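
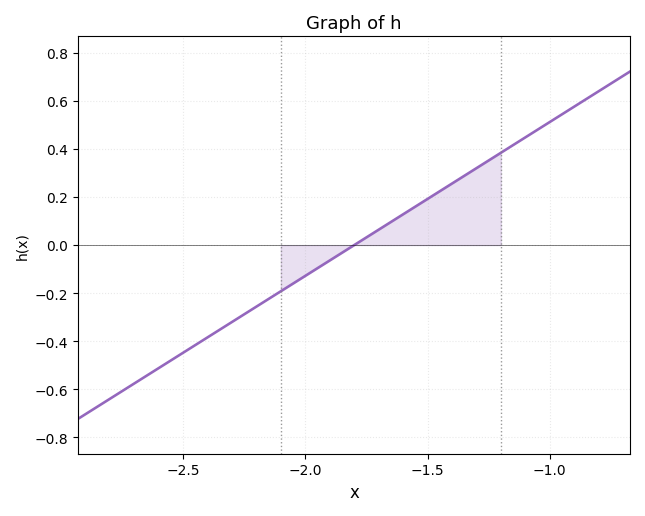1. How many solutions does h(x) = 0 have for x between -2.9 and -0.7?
1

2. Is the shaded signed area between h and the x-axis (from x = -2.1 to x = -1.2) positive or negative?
positive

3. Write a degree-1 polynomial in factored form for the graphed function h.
y = 0.64(x + 1.8)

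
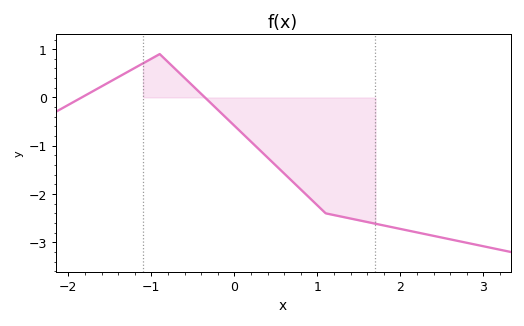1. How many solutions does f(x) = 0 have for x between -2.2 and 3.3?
2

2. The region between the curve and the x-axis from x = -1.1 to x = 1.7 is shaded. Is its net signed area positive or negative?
negative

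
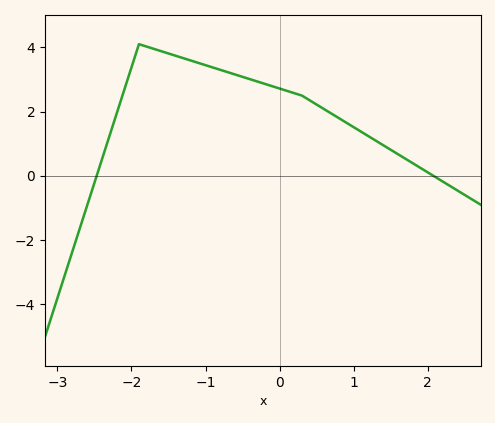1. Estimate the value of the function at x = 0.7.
2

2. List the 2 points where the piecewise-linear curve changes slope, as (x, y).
(-1.9, 4.1); (0.3, 2.5)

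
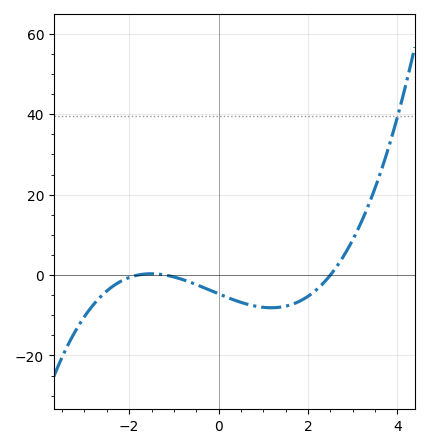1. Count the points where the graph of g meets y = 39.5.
1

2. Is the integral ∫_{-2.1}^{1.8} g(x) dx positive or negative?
negative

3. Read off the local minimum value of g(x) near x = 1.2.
-8.14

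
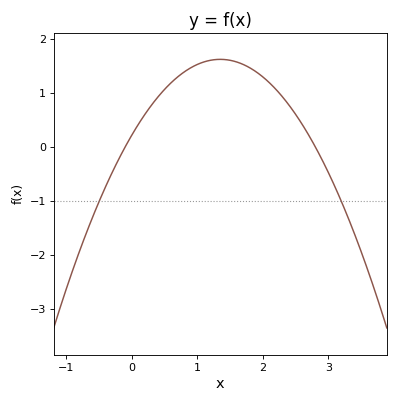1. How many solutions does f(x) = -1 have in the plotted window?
2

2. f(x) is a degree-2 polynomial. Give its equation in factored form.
y = -0.77(x + 0.1)(x - 2.8)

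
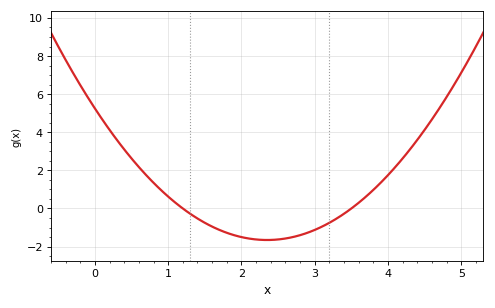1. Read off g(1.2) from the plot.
0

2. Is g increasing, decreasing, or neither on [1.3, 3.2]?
neither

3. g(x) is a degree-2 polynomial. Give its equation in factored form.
y = 1.25(x - 1.2)(x - 3.5)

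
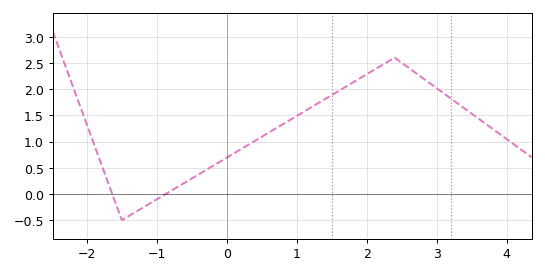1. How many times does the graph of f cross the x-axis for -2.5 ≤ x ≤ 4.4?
2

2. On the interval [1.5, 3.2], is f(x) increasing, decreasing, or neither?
neither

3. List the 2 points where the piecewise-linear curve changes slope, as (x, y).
(-1.5, -0.5); (2.4, 2.6)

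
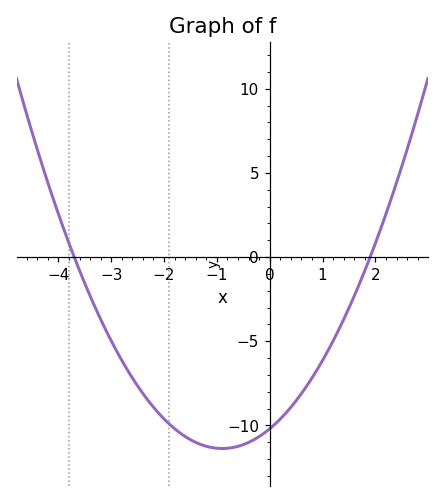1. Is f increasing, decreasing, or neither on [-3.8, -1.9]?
decreasing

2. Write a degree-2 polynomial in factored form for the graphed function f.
y = 1.45(x + 3.7)(x - 1.9)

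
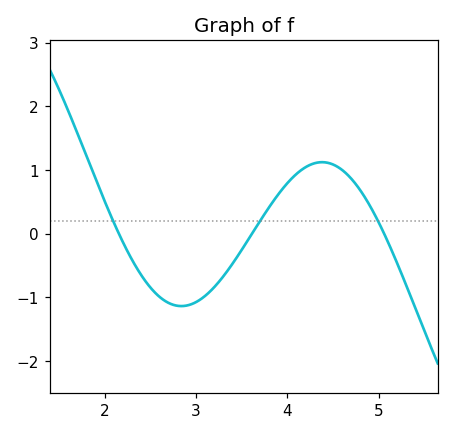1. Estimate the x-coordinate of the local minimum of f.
2.8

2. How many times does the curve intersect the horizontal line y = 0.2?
3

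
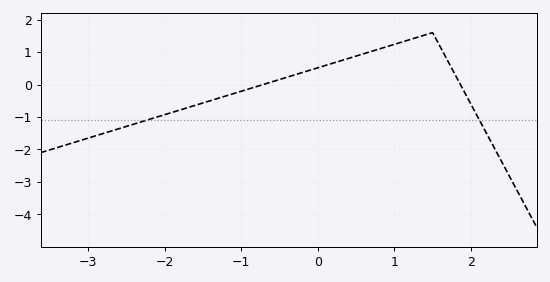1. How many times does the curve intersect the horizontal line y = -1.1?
2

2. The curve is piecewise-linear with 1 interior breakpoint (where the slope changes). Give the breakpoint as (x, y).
(1.5, 1.6)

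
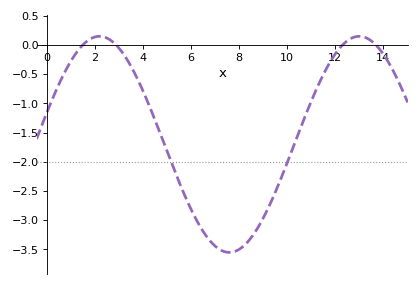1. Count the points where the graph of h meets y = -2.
2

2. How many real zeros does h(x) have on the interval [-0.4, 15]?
4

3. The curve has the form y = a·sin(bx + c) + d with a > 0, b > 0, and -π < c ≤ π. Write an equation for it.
y = 1.85sin(0.58x + 0.3) - 1.7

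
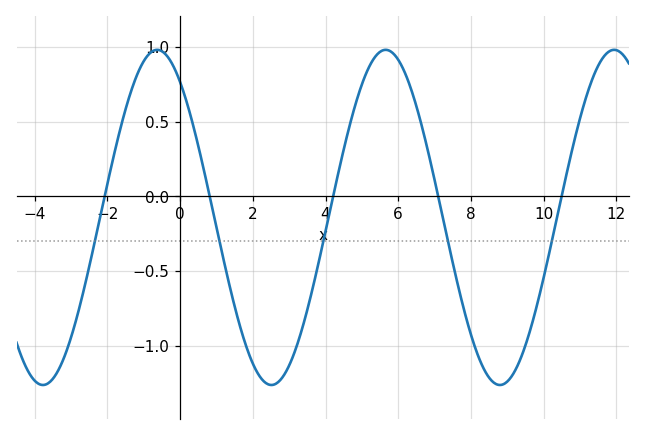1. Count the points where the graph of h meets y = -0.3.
5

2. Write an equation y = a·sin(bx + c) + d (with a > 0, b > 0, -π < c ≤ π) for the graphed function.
y = 1.12sin(1x + 2.2) - 0.14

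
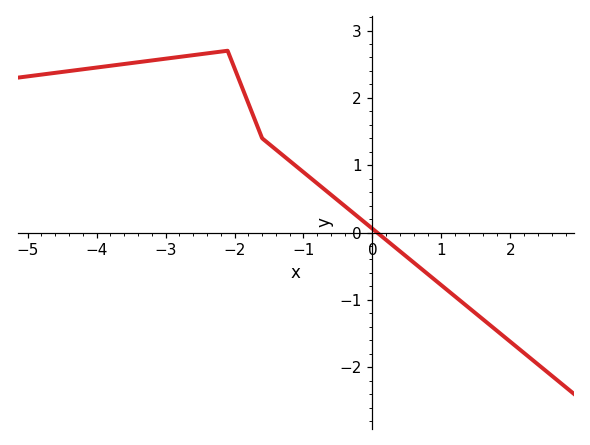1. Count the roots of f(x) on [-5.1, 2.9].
1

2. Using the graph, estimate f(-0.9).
0.8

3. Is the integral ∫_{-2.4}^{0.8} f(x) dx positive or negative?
positive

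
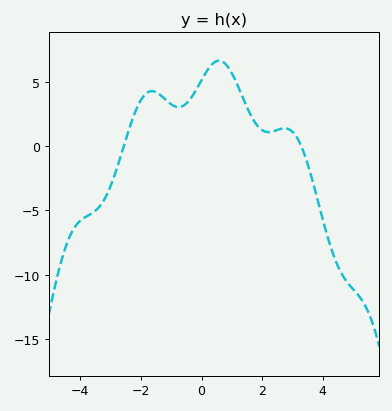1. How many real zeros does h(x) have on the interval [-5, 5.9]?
2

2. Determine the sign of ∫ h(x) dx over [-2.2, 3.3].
positive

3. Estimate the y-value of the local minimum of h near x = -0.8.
3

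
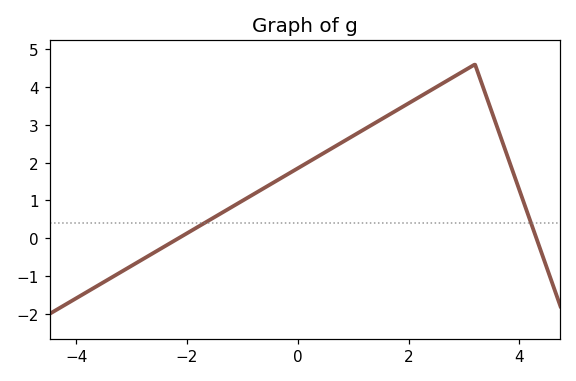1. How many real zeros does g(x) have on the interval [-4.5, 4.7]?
2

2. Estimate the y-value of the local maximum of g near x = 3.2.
4.6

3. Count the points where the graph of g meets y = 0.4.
2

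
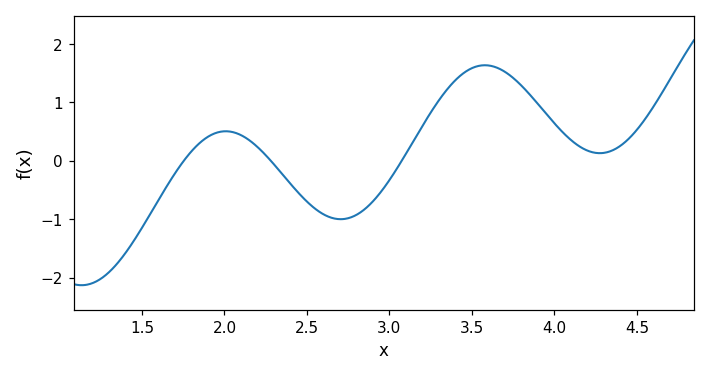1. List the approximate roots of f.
1.75, 2.28, 3.07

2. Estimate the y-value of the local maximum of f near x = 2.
0.506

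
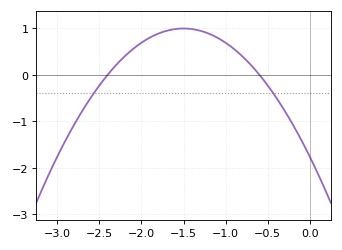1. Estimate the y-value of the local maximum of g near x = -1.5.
1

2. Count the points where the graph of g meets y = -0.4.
2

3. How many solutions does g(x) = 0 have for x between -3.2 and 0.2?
2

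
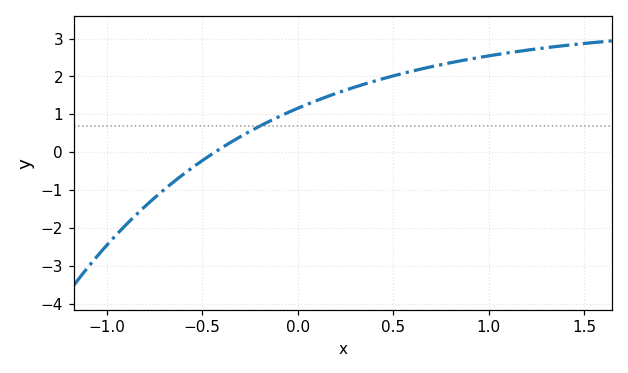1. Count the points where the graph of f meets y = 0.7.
1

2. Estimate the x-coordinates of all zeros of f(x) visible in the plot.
-0.435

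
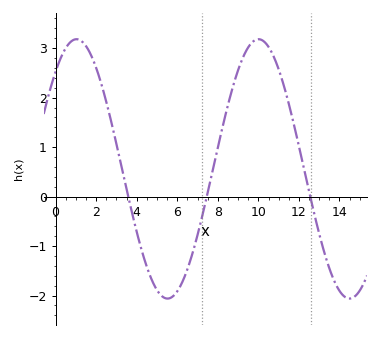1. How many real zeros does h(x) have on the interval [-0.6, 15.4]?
3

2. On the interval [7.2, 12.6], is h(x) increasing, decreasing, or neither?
neither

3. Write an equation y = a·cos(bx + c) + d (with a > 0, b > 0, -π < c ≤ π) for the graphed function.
y = 2.62cos(0.7x - 0.72) + 0.56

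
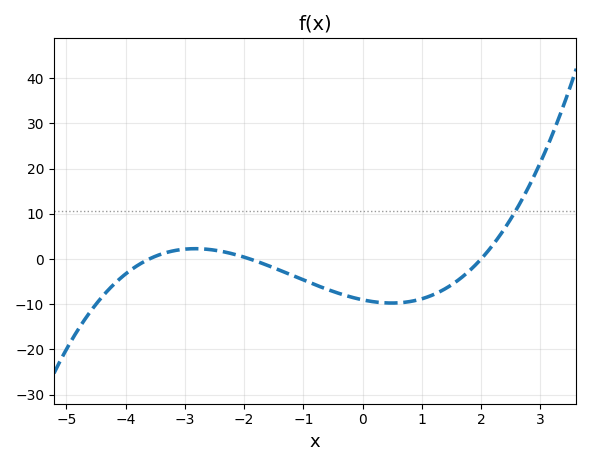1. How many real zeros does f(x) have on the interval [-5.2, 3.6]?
3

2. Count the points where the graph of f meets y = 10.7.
1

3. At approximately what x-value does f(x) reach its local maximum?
-2.8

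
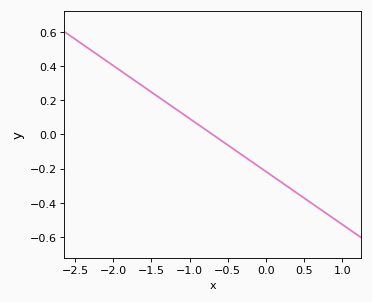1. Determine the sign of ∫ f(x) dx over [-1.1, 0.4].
negative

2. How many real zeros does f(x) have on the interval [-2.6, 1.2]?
1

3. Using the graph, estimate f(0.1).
-0.24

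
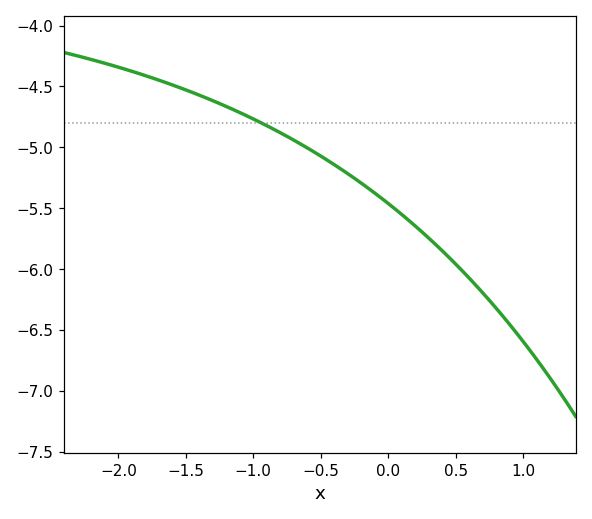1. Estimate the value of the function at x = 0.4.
-5.85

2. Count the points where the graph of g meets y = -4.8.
1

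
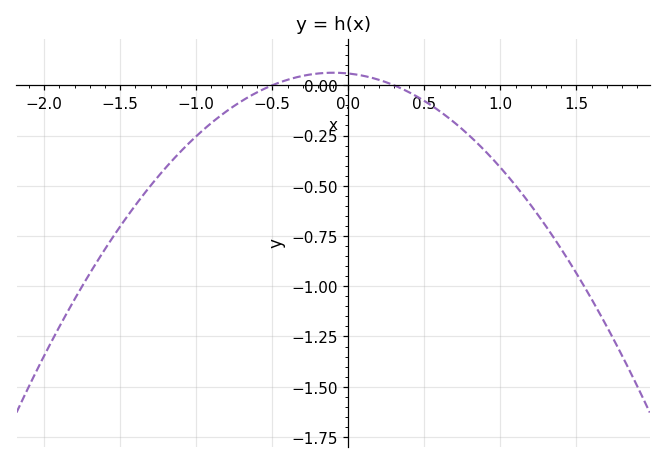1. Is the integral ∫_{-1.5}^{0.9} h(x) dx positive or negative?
negative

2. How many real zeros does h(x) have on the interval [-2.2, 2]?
2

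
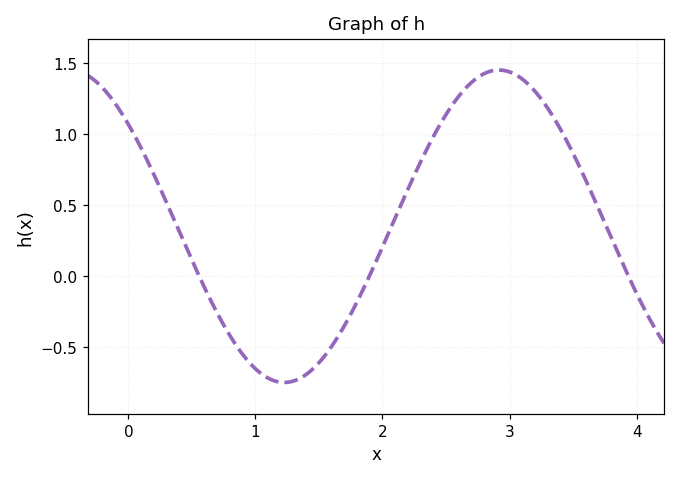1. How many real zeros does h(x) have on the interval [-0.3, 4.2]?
3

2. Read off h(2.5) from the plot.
1.15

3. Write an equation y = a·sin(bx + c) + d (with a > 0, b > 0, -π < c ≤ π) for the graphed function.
y = 1.1sin(1.9x + 2.4) + 0.35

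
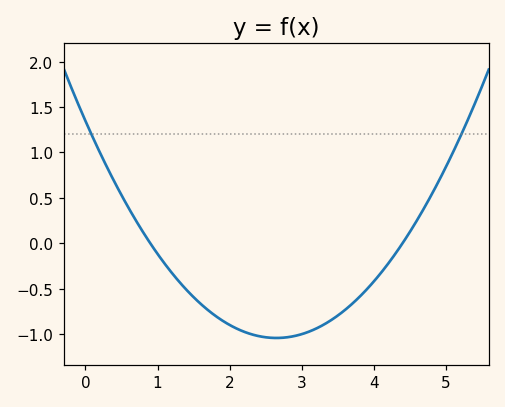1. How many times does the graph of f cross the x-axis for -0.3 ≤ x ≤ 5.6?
2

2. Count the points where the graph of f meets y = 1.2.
2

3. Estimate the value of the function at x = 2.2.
-0.972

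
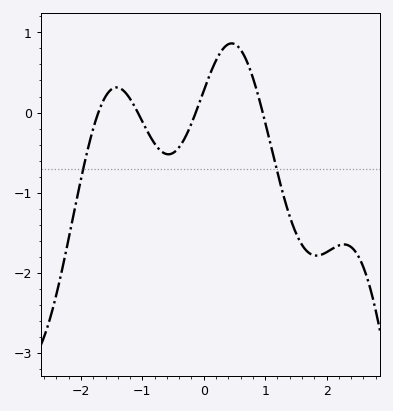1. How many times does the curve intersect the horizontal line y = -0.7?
2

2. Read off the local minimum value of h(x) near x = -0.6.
-0.5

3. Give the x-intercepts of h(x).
-1.7, -1.1, -0.1, 1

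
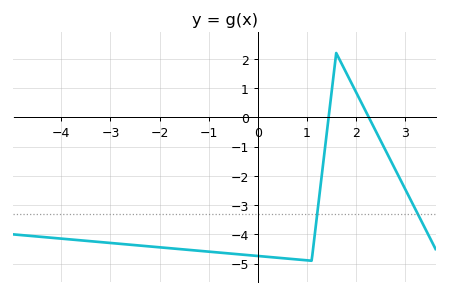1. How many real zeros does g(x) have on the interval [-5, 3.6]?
2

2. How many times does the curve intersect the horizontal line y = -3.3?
2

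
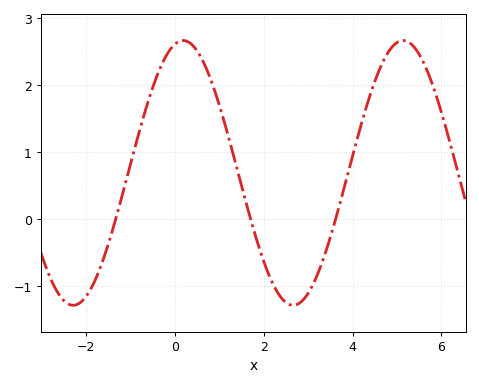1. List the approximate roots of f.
-1.4, 1.8, 3.6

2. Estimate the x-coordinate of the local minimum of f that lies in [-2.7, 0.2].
-2.2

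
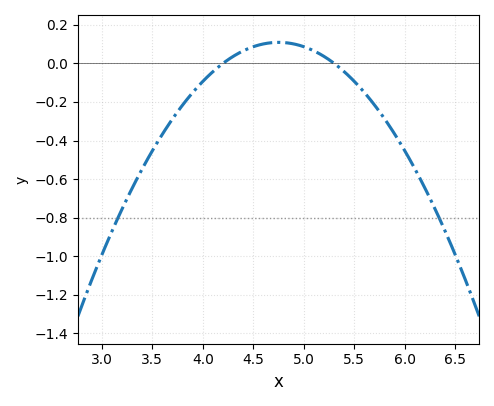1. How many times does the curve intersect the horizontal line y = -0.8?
2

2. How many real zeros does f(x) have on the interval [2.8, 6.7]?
2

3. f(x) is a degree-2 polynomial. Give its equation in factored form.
y = -0.36(x - 4.2)(x - 5.3)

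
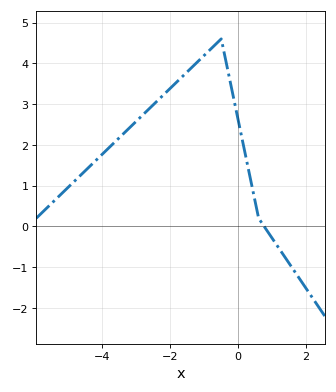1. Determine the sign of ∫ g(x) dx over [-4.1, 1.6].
positive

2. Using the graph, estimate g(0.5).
0.6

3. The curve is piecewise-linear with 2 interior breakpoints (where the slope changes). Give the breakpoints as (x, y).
(-0.5, 4.6); (0.6, 0.2)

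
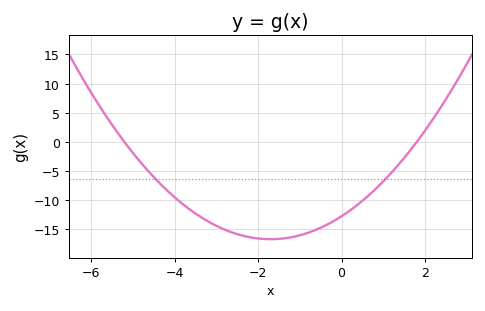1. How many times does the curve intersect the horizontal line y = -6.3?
2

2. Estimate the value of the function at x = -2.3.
-16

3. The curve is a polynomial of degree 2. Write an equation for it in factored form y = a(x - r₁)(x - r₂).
y = 1.36(x + 5.2)(x - 1.8)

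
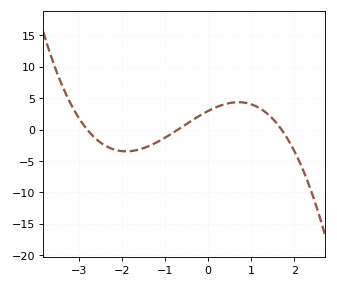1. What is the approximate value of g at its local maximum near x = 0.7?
4.5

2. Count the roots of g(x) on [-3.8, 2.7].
3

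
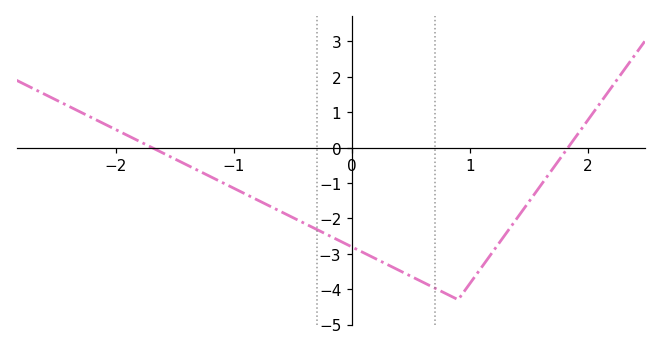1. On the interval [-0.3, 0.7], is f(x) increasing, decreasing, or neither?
decreasing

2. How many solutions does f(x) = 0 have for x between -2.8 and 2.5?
2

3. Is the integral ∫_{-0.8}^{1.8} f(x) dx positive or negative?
negative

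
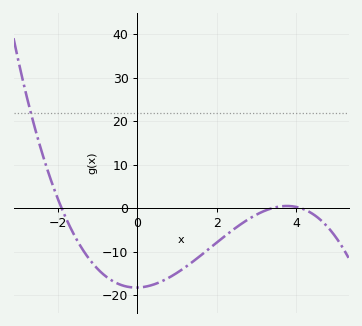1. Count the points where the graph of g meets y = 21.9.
1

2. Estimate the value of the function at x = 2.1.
-7.18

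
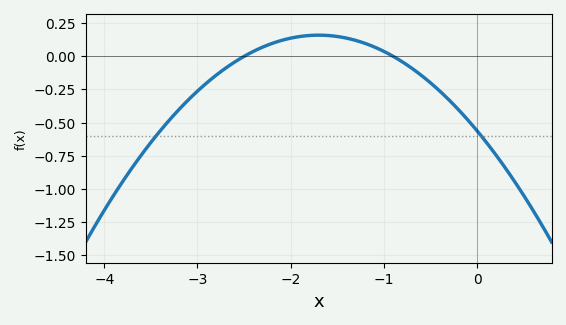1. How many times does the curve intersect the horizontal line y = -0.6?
2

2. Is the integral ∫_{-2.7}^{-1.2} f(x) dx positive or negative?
positive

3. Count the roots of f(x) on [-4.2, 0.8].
2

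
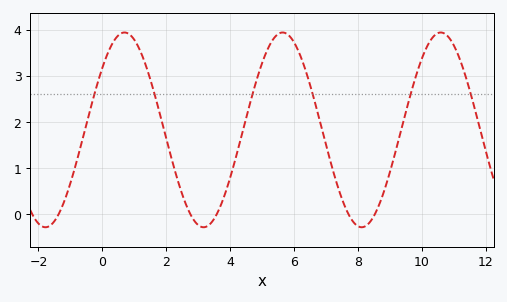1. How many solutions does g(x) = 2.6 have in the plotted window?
6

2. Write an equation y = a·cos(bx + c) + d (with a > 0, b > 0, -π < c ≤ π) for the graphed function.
y = 2.11cos(1.27x - 0.882) + 1.83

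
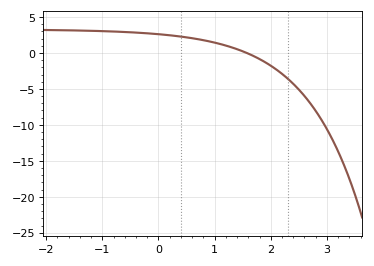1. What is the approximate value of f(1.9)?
-1.29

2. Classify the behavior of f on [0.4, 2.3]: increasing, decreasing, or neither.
decreasing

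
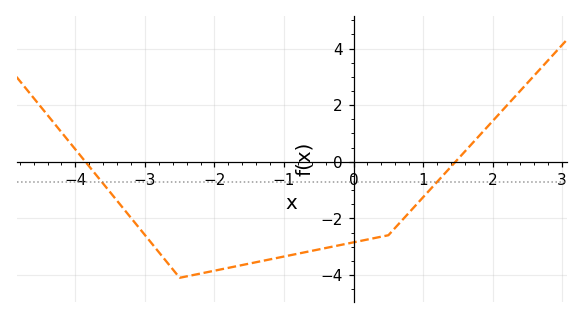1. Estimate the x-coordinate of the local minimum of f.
-2.4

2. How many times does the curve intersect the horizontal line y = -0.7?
2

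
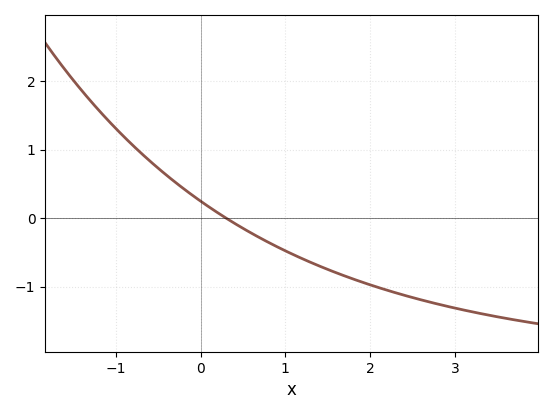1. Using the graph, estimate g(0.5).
-0.1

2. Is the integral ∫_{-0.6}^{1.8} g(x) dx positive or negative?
negative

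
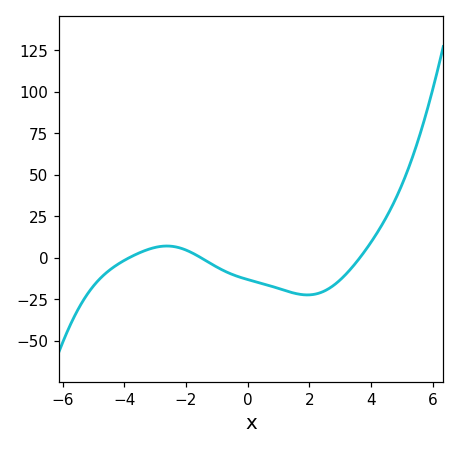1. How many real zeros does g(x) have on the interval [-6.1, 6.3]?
3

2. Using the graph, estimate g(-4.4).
-5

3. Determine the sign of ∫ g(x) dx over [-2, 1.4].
negative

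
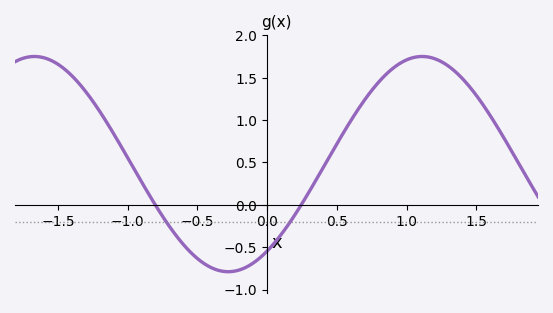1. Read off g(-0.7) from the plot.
-0.256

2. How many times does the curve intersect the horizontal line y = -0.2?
2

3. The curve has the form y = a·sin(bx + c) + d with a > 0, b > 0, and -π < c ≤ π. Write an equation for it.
y = 1.27sin(2.26x - 0.942) + 0.48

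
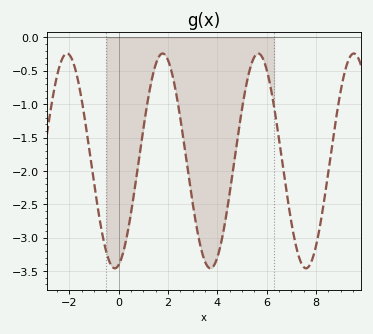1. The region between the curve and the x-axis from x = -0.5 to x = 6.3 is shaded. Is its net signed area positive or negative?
negative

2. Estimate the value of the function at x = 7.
-2.76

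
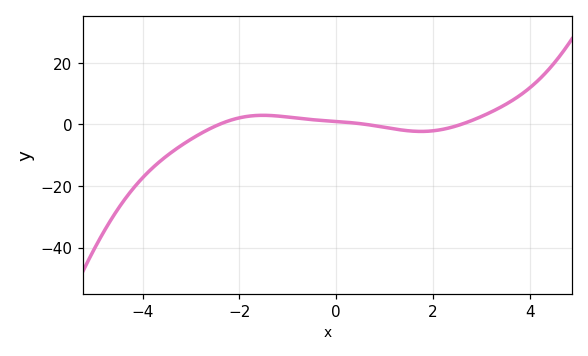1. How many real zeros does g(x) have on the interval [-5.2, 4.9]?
3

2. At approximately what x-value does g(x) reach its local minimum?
1.8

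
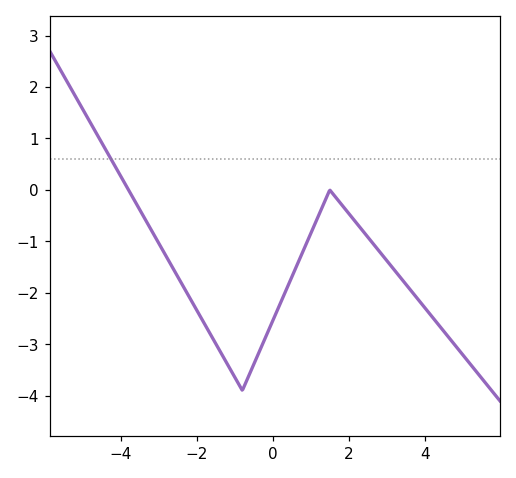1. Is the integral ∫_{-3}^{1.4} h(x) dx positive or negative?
negative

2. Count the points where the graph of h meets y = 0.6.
1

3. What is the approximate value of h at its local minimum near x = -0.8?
-3.9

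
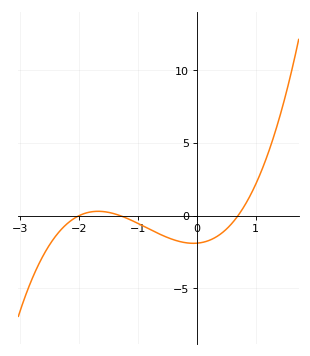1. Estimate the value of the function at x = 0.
-2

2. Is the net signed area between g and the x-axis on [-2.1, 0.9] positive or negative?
negative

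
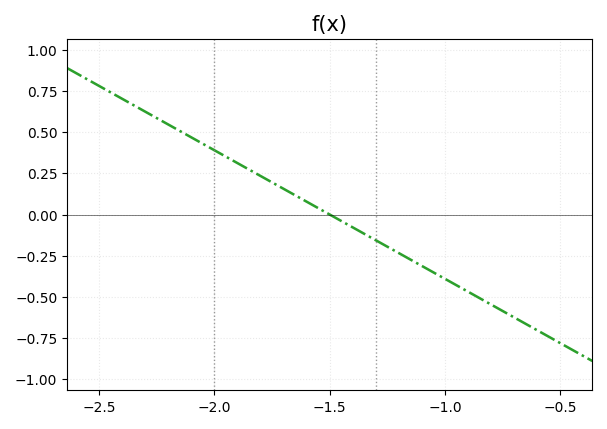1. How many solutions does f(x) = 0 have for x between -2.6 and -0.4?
1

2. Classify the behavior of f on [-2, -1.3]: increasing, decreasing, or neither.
decreasing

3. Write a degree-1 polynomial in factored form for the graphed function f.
y = -0.78(x + 1.5)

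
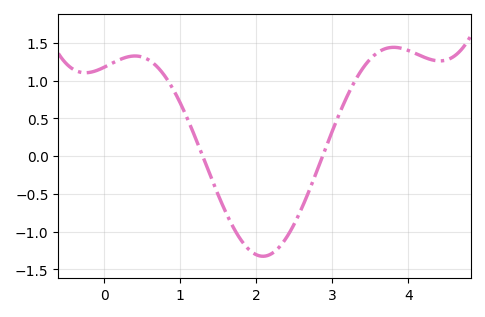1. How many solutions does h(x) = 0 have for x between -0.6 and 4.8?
2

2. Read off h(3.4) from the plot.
1.16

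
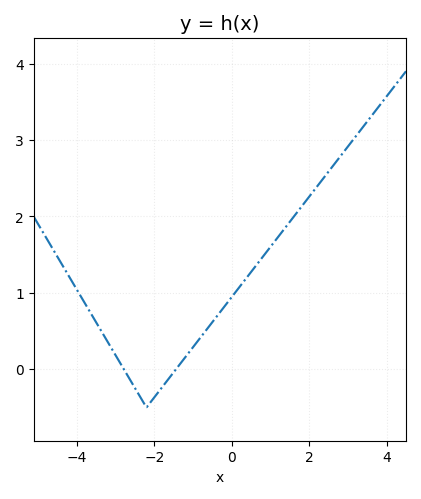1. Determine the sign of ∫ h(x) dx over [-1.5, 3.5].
positive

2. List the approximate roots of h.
-2.8, -1.4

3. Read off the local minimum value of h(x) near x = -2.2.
-0.5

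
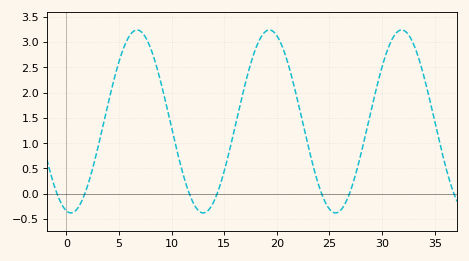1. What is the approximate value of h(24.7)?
-0.2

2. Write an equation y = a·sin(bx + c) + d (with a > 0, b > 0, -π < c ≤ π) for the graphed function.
y = 1.81sin(0.5x - 1.8) + 1.43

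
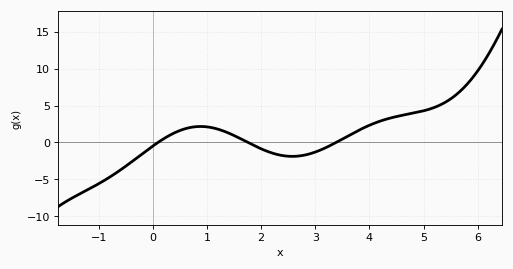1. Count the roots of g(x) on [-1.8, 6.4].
3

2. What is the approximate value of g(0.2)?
0.5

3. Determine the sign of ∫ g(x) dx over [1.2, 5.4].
positive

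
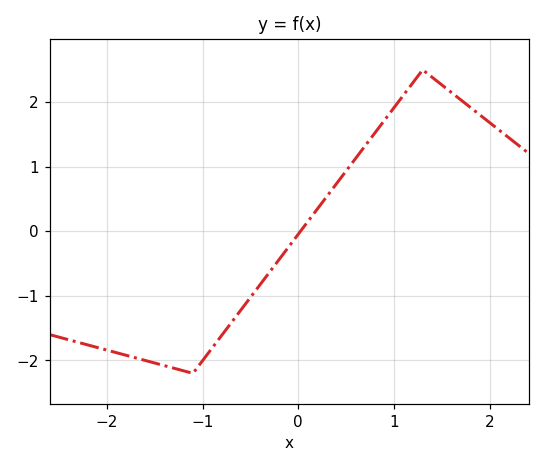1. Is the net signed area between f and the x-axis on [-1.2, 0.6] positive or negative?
negative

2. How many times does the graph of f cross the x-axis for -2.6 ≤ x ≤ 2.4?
1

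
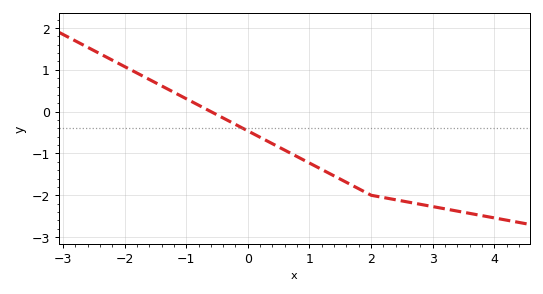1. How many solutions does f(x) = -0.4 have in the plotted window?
1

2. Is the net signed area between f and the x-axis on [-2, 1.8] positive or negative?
negative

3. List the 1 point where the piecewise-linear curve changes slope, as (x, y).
(2, -2)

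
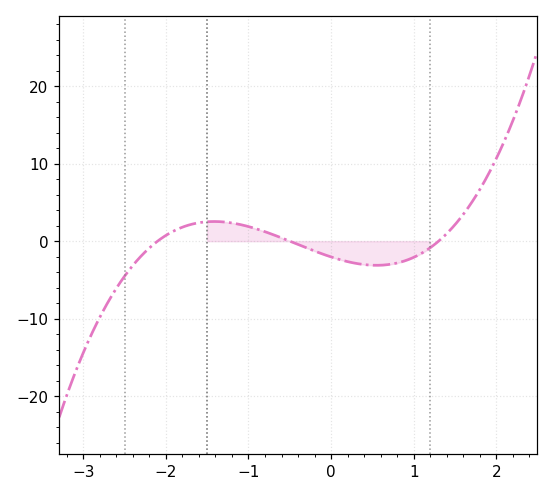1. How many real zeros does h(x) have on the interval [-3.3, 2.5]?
3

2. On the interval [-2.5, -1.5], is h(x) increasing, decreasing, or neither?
increasing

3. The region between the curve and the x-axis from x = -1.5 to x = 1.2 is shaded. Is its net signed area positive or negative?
negative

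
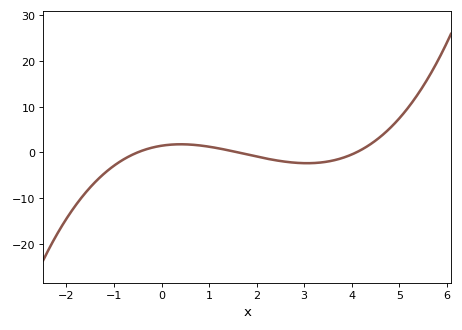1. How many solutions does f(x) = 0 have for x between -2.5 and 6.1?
3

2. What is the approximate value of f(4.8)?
5.22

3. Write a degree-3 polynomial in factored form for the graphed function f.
y = 0.44(x + 0.5)(x - 1.6)(x - 4.1)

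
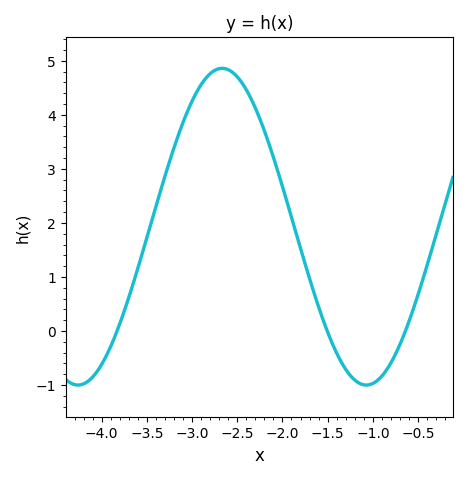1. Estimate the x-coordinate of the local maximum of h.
-2.67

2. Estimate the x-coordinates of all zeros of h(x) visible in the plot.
-3.83, -1.5, -0.64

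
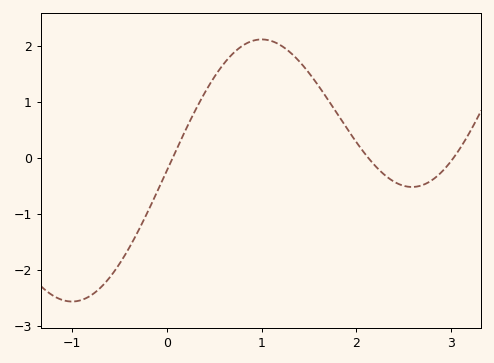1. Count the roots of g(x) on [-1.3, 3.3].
3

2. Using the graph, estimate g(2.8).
-0.4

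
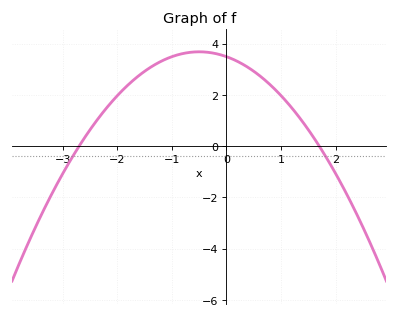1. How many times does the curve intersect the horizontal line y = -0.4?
2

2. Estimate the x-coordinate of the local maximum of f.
-0.5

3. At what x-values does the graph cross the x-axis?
-2.7, 1.7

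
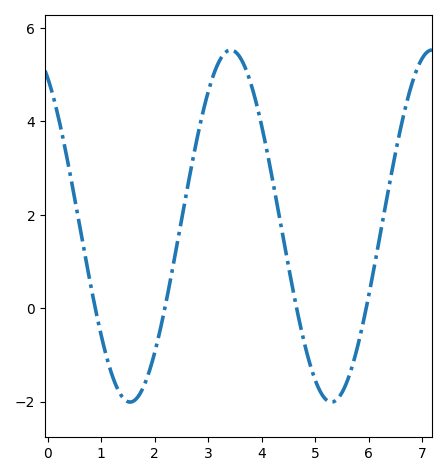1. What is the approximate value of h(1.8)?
-1.66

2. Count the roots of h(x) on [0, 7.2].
4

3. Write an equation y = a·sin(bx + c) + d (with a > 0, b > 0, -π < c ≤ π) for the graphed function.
y = 3.77sin(1.67x + 2.14) + 1.76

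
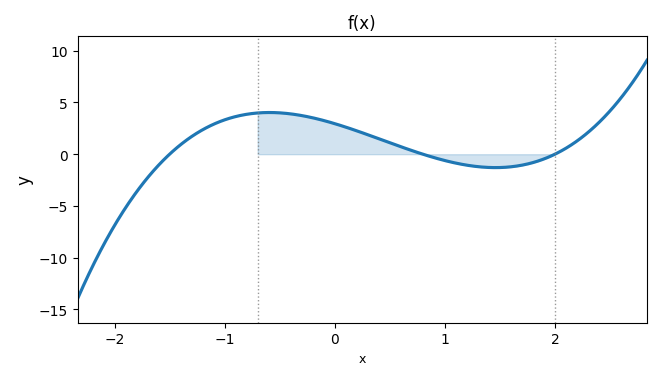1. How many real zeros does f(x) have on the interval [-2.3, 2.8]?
3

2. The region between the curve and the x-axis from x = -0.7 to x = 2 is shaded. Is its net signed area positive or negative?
positive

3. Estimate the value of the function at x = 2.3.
2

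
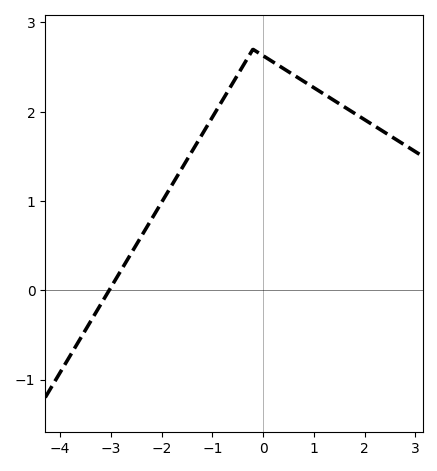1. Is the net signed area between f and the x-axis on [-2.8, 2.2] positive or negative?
positive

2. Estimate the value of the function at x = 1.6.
2.1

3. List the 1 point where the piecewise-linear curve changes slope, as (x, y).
(-0.2, 2.7)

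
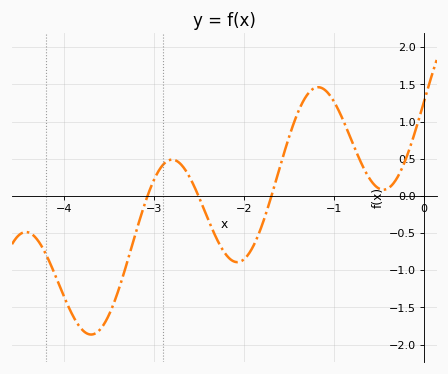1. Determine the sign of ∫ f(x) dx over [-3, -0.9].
positive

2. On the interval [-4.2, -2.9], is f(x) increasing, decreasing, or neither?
neither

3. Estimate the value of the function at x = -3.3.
-0.907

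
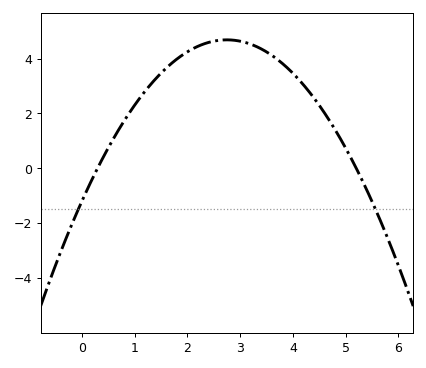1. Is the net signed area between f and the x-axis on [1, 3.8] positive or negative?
positive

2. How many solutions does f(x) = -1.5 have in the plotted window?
2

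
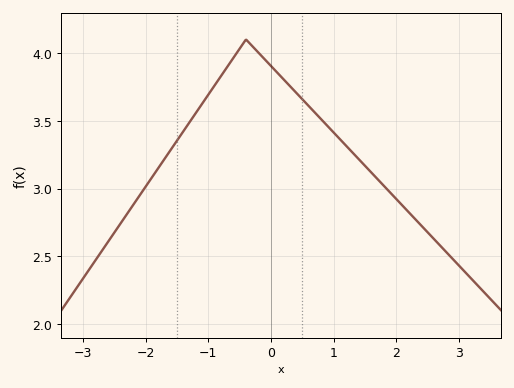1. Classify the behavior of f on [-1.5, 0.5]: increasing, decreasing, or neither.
neither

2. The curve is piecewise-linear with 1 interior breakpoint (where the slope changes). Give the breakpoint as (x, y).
(-0.4, 4.1)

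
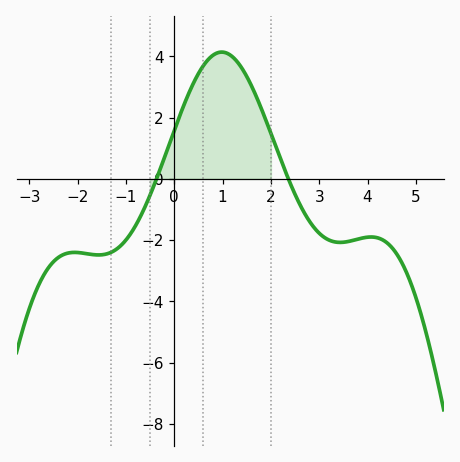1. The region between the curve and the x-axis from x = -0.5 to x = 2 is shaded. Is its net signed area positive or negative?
positive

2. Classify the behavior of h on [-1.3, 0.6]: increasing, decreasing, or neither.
increasing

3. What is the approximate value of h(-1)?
-2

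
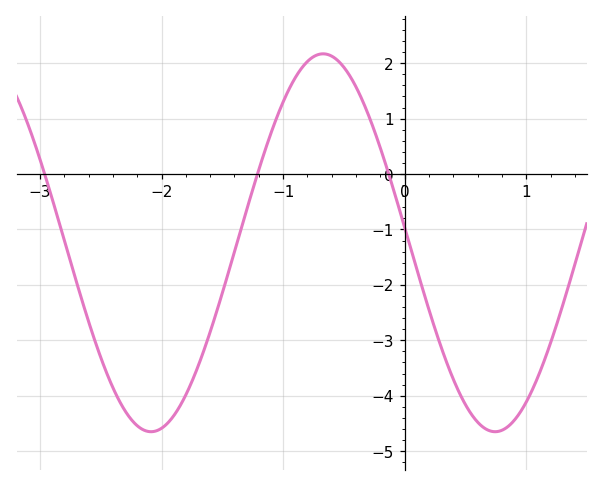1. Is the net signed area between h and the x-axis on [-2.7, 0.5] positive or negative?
negative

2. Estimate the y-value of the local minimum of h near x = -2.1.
-4.6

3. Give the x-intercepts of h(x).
-3, -1.2, -0.1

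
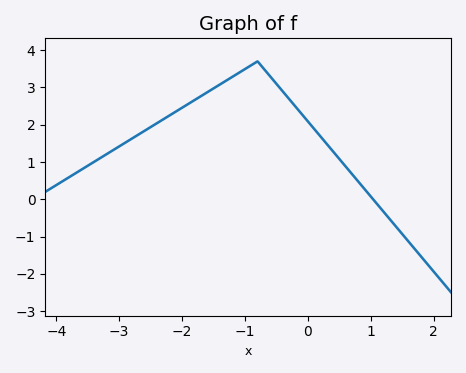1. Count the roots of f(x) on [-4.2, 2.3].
1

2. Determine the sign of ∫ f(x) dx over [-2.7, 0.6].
positive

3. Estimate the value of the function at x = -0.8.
3.7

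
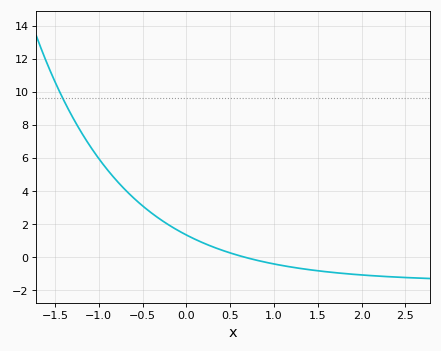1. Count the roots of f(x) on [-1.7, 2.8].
1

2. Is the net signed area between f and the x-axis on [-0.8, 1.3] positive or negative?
positive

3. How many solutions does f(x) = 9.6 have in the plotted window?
1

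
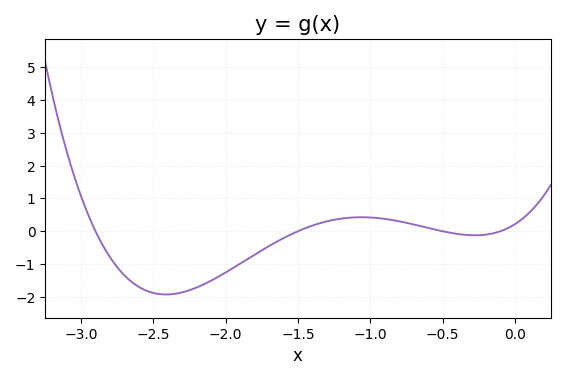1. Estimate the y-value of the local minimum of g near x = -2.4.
-1.93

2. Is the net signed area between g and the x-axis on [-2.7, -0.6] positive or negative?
negative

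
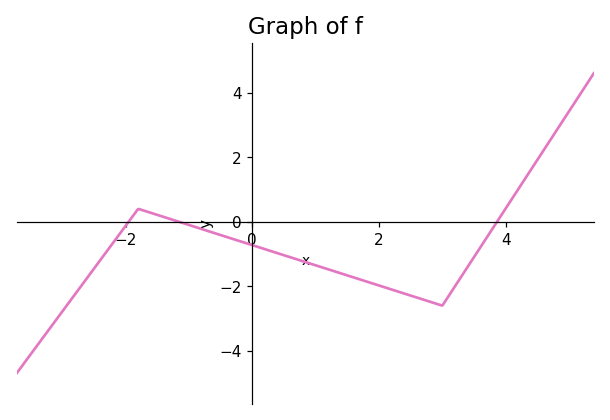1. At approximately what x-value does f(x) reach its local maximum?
-1.8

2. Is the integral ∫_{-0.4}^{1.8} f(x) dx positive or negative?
negative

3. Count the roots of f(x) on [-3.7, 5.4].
3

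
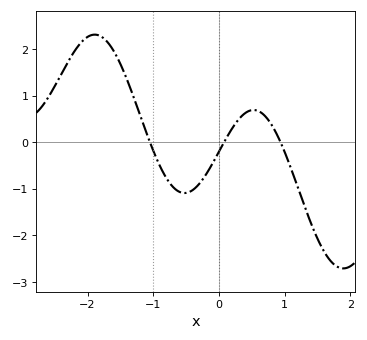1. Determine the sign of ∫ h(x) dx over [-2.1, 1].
positive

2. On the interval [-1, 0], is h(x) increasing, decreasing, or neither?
neither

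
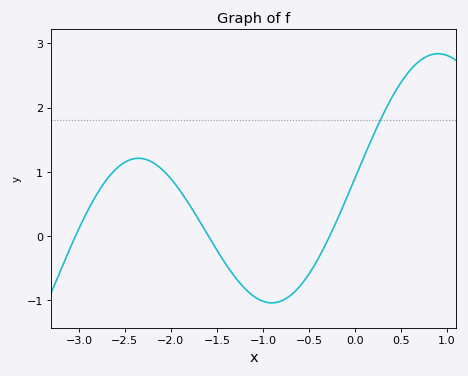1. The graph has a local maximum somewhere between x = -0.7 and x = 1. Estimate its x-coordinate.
0.903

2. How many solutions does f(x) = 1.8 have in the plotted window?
1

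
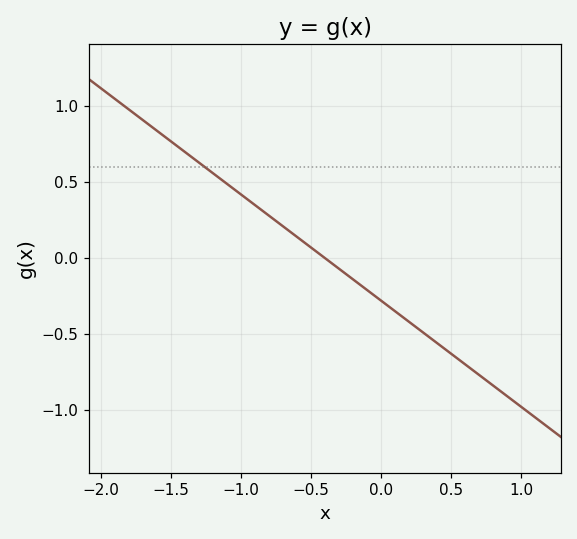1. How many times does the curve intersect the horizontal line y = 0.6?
1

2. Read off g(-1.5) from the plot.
0.77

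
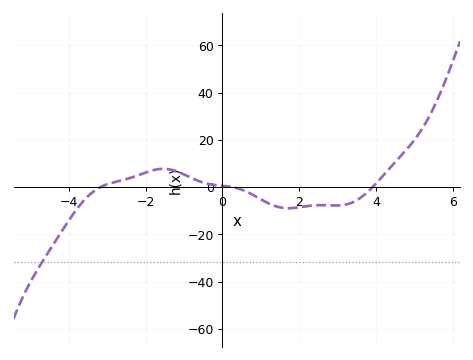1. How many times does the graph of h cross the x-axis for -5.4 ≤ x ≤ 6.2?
3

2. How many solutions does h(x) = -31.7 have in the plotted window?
1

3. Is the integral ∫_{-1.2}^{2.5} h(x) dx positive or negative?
negative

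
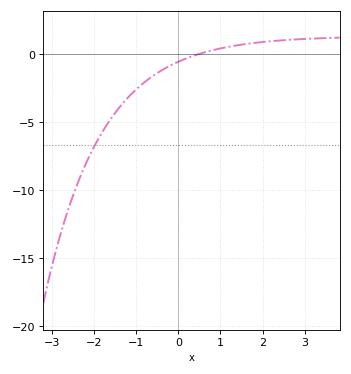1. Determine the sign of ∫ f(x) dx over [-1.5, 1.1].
negative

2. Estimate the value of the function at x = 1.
0.5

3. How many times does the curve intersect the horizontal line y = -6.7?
1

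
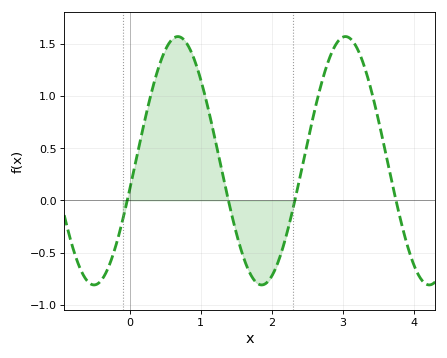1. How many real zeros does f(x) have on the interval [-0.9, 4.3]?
4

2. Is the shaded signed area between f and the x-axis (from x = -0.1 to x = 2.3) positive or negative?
positive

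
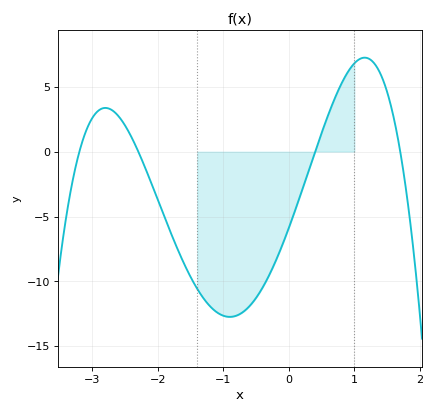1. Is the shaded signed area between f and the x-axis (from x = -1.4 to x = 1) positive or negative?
negative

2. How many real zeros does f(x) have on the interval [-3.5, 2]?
4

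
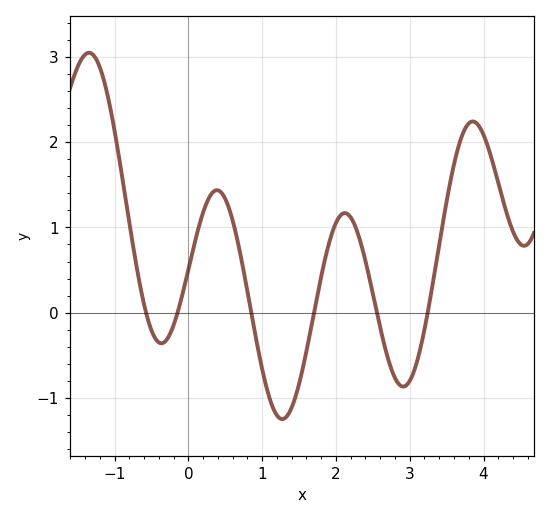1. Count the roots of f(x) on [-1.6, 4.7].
6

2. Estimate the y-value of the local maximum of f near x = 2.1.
1.17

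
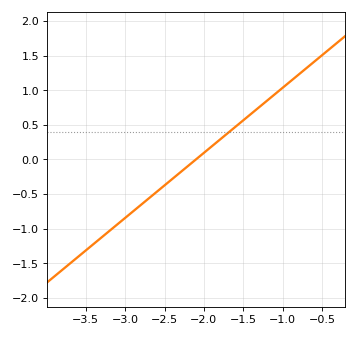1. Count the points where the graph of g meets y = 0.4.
1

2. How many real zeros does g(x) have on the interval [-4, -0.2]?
1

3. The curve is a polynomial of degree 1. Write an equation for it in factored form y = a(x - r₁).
y = 0.94(x + 2.1)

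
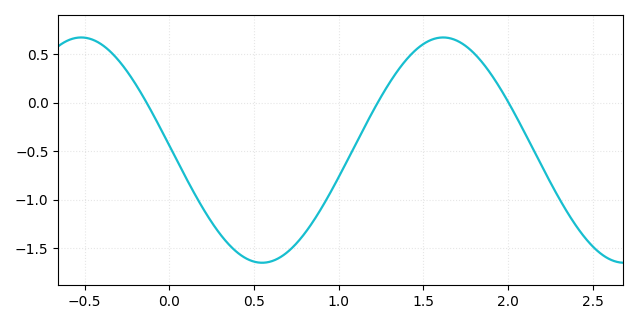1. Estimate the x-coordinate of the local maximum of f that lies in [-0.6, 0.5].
-0.52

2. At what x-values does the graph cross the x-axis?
-0.134, 1.23, 2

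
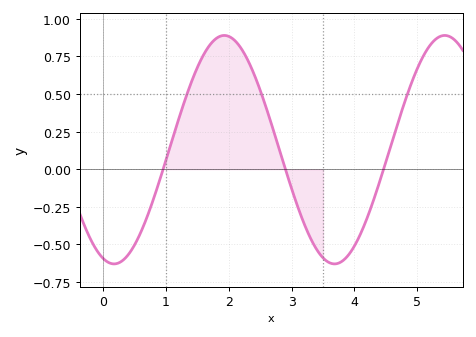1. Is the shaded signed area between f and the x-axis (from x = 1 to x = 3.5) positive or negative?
positive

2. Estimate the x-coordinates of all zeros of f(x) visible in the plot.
0.955, 2.9, 4.46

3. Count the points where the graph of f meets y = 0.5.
3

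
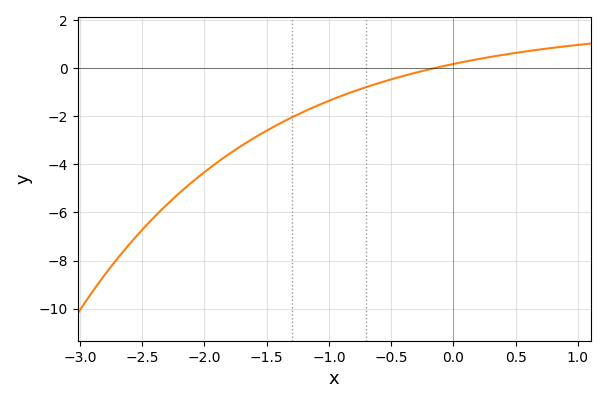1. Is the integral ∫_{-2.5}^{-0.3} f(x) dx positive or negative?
negative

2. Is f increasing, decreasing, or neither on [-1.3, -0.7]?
increasing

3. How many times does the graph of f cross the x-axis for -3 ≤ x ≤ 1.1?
1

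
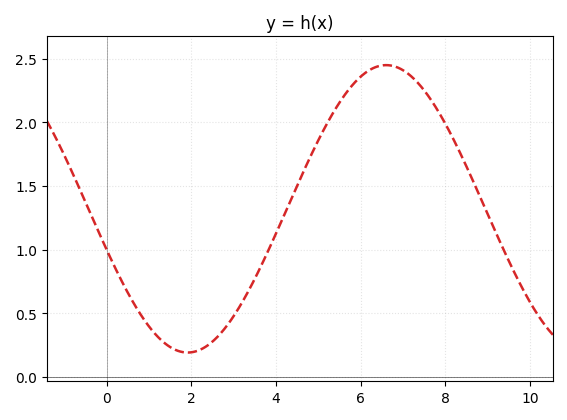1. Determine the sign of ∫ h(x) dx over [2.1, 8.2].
positive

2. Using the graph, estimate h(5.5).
2.16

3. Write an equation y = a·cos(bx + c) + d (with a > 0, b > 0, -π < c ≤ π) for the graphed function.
y = 1.13cos(0.67x + 1.86) + 1.32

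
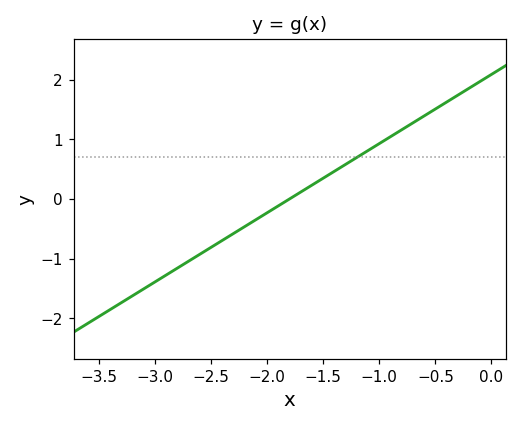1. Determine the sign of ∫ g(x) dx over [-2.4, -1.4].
negative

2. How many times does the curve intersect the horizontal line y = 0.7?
1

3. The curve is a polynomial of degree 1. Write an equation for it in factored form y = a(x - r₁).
y = 1.16(x + 1.8)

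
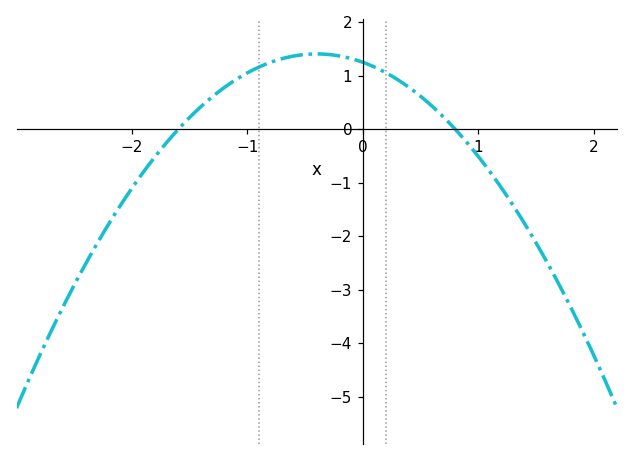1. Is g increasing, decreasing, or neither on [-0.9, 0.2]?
neither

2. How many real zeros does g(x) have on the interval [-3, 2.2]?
2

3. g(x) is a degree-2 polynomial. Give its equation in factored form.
y = -0.98(x + 1.6)(x - 0.8)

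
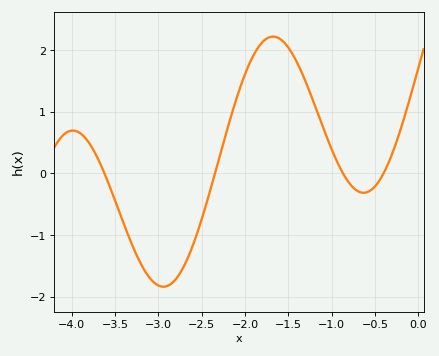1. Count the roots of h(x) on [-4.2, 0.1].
4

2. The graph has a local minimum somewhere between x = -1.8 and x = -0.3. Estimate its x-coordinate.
-0.632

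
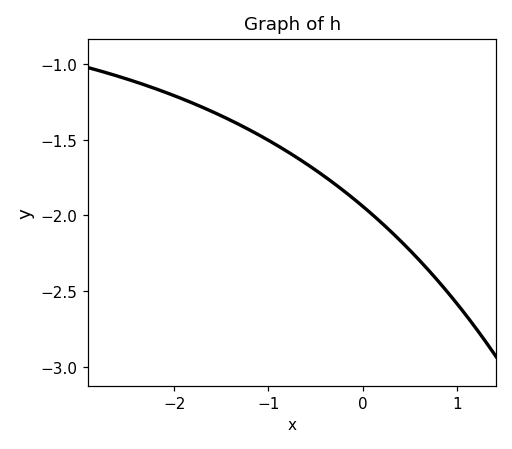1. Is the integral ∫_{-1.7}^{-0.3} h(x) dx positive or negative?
negative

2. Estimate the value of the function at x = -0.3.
-1.8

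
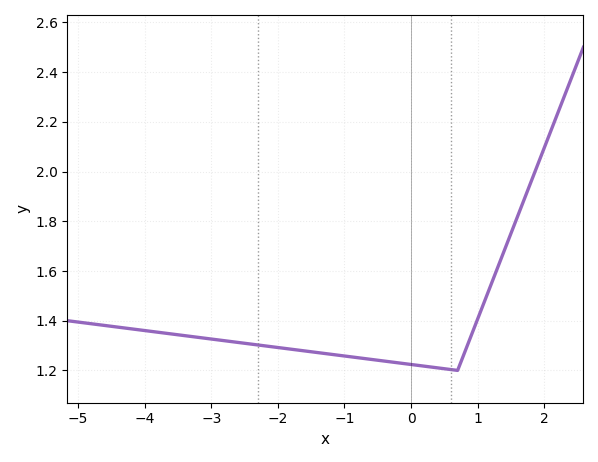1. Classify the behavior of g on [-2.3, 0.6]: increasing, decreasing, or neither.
decreasing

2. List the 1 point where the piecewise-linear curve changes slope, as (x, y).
(0.7, 1.2)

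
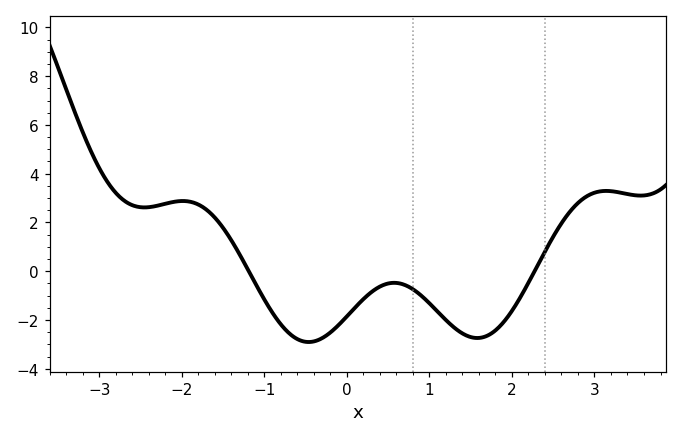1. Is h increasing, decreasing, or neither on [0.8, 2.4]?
neither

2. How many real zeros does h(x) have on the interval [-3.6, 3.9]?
2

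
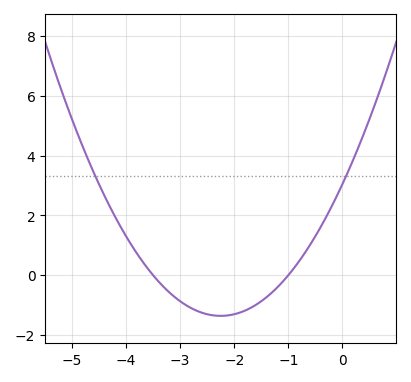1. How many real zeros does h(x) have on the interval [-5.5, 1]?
2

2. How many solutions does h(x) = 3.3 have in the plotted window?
2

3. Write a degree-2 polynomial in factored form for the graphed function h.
y = 0.87(x + 3.5)(x + 1)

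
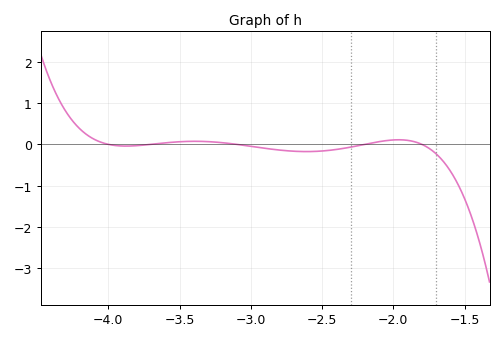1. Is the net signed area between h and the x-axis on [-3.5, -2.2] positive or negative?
negative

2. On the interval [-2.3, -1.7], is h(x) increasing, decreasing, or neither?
neither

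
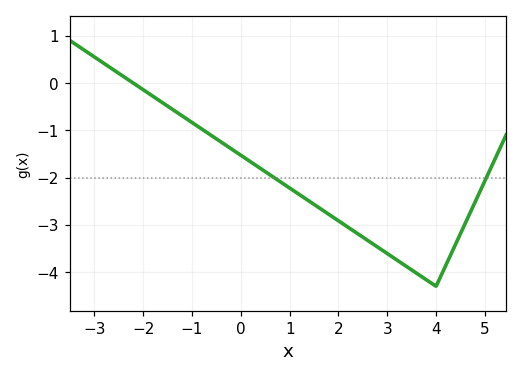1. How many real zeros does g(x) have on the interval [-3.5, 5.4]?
1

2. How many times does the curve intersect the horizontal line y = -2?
2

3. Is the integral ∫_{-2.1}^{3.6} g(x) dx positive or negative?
negative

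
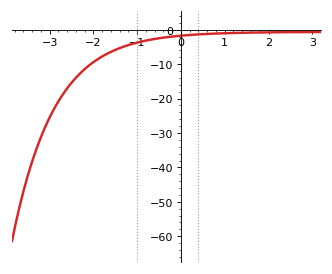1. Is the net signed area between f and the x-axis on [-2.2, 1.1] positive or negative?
negative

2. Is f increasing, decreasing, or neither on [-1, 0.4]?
increasing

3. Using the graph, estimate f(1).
-1.01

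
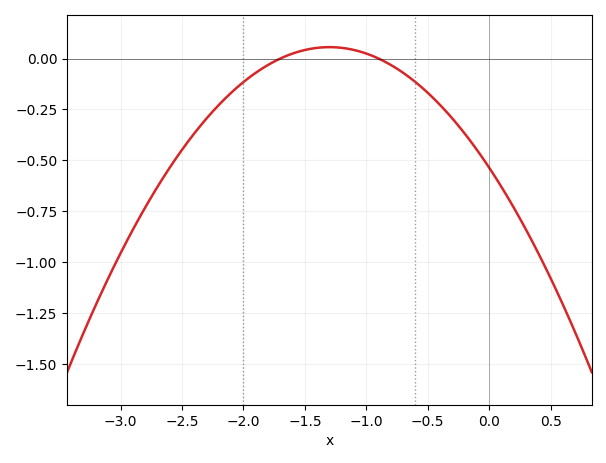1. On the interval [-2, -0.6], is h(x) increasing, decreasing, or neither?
neither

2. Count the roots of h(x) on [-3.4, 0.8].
2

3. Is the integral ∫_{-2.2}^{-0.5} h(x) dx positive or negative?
negative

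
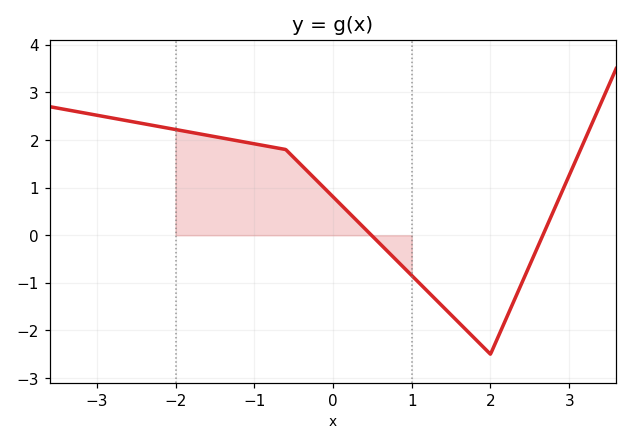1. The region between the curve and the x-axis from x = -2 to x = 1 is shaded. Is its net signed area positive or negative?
positive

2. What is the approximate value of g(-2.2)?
2.3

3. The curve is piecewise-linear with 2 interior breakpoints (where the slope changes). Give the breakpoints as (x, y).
(-0.6, 1.8); (2, -2.5)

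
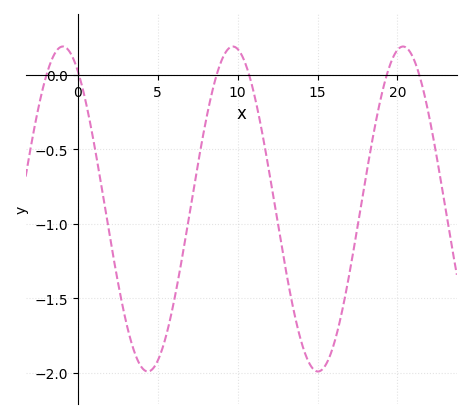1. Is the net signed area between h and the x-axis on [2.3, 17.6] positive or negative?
negative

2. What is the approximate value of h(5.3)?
-1.83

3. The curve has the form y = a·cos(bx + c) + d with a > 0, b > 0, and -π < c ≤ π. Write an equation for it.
y = 1.09cos(0.59x + 0.56) - 0.9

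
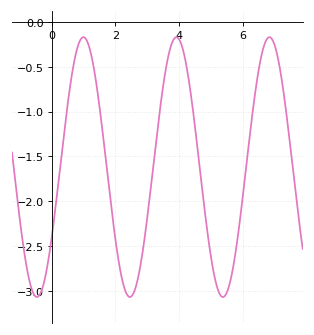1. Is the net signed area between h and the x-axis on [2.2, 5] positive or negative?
negative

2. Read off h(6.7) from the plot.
-0.232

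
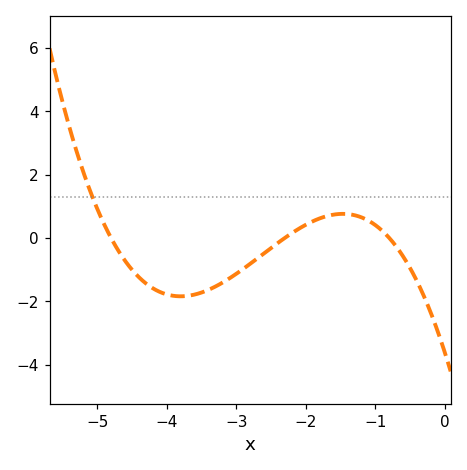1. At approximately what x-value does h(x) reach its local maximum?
-1.5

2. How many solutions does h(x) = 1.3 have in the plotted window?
1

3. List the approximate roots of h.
-4.8, -2.3, -0.8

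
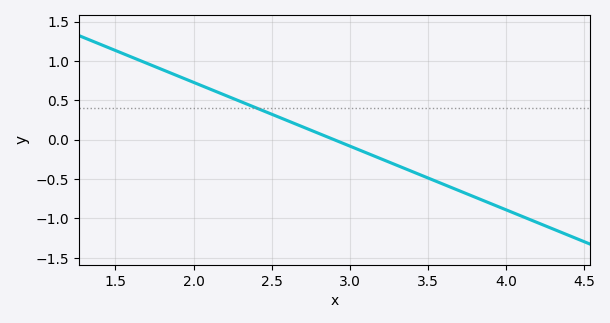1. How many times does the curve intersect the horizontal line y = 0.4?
1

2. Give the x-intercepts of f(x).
2.9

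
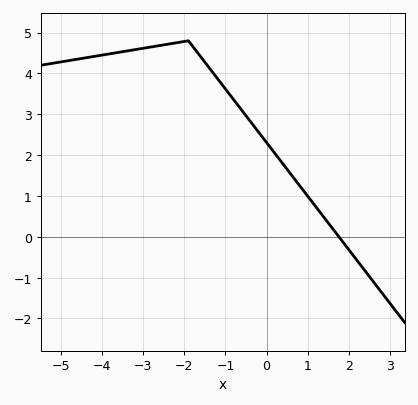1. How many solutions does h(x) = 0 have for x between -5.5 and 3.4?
1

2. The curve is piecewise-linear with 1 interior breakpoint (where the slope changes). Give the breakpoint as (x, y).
(-1.9, 4.8)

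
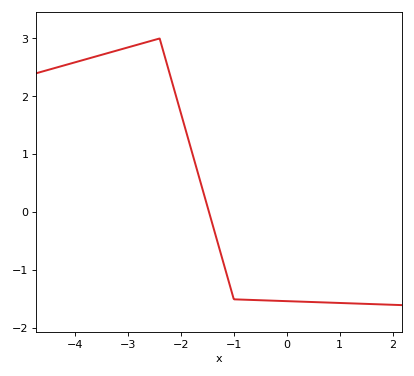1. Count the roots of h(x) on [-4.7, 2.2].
1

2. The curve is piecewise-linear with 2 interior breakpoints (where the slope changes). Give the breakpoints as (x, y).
(-2.4, 3); (-1, -1.5)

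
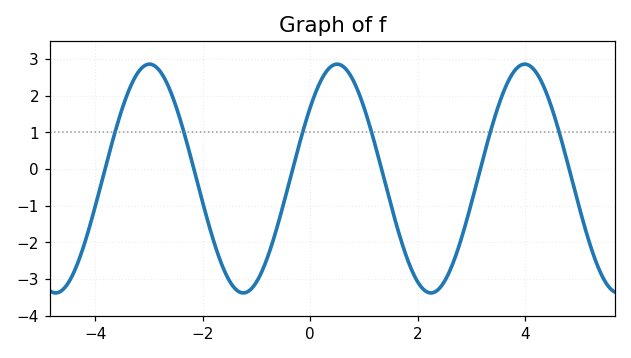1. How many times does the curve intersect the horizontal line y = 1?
6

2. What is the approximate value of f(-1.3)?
-3.36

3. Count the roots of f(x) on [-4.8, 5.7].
6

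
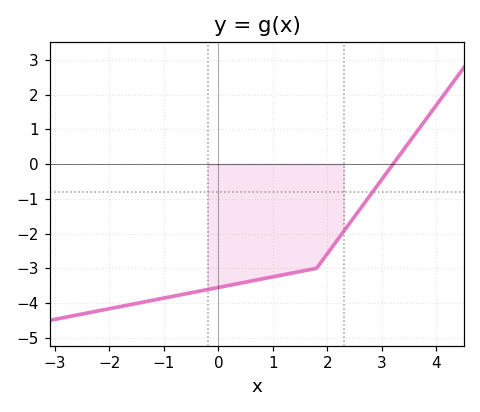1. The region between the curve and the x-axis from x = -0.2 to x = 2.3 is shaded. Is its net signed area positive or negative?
negative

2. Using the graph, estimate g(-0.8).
-3.8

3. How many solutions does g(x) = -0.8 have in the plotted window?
1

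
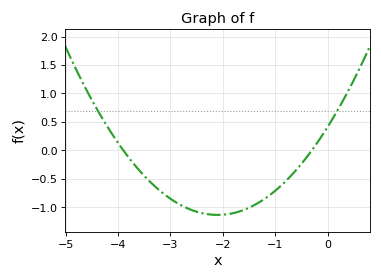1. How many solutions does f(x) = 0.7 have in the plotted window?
2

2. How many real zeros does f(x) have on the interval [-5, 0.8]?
2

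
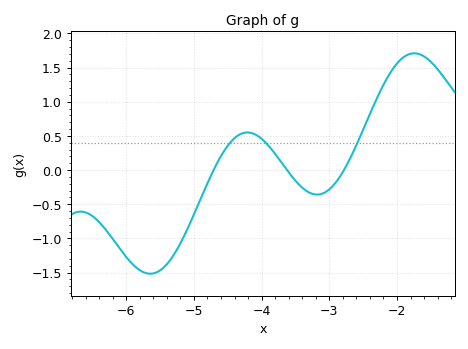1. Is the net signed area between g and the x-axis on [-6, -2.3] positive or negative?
negative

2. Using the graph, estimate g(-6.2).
-1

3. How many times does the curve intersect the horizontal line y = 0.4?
3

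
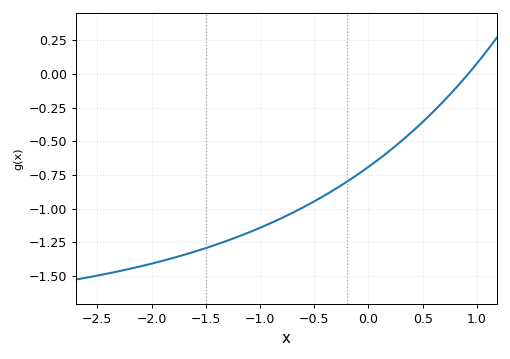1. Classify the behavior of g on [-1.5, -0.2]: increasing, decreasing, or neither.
increasing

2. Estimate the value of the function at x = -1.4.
-1.25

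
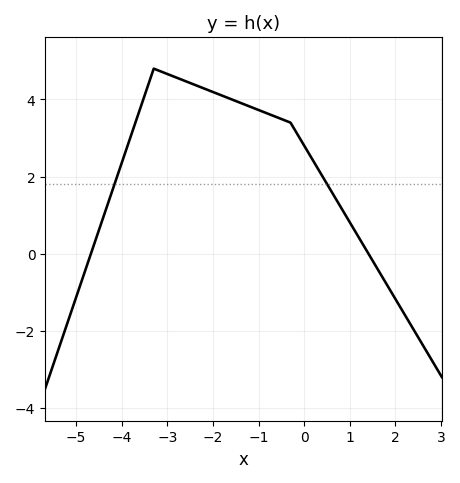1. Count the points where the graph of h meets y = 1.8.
2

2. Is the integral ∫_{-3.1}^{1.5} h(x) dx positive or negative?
positive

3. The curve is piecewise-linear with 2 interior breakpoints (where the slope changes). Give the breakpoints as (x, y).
(-3.3, 4.8); (-0.3, 3.4)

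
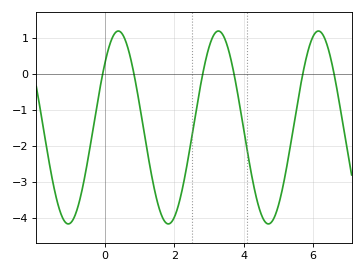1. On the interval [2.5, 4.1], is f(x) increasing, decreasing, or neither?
neither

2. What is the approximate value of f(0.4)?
1.18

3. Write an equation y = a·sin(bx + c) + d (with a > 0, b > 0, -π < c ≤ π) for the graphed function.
y = 2.67sin(2.18x + 0.722) - 1.49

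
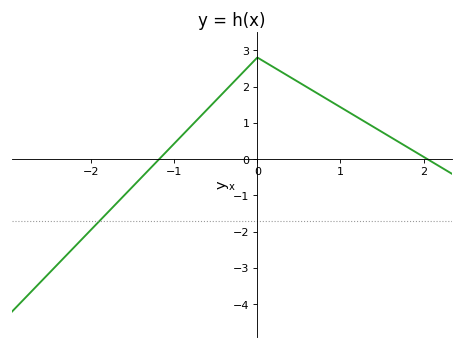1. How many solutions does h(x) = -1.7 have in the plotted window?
1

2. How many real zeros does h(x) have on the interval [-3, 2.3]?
2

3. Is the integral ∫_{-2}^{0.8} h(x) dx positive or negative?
positive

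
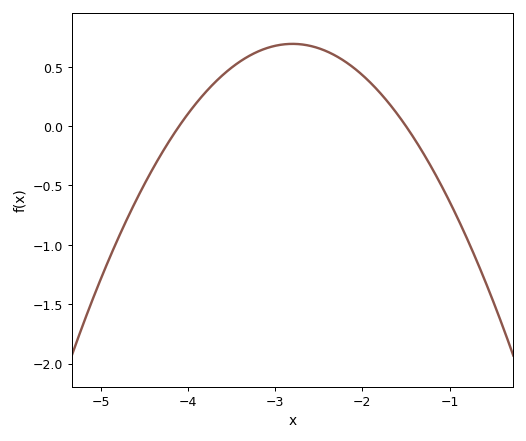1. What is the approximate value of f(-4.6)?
-0.635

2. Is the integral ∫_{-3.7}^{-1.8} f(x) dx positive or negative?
positive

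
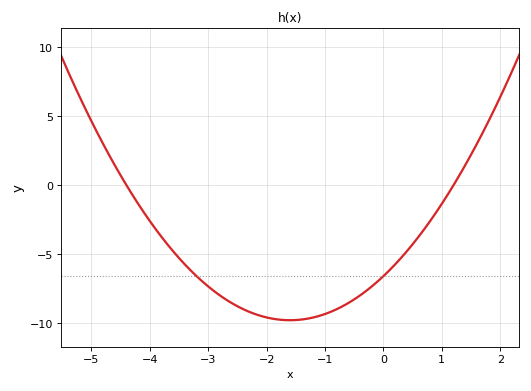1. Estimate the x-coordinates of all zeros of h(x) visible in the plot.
-4.4, 1.2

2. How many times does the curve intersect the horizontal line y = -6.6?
2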